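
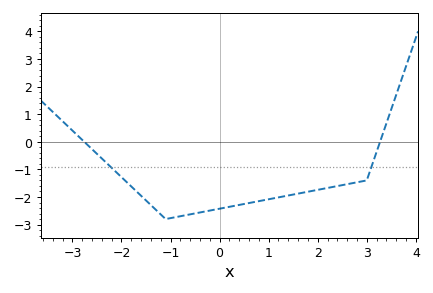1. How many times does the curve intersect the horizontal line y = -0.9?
2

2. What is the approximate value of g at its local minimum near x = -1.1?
-2.8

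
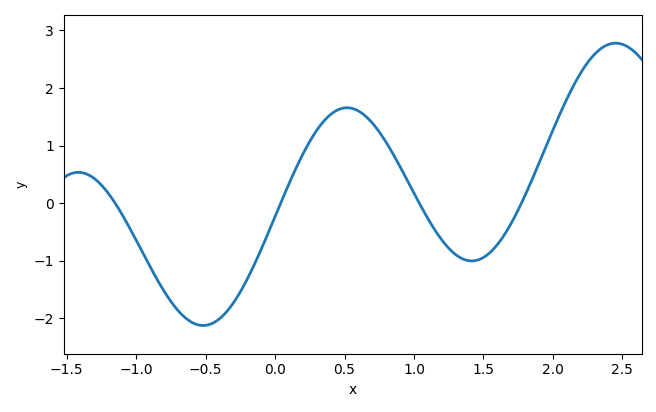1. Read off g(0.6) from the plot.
1.6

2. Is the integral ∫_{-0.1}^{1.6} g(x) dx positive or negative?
positive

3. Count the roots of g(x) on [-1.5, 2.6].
4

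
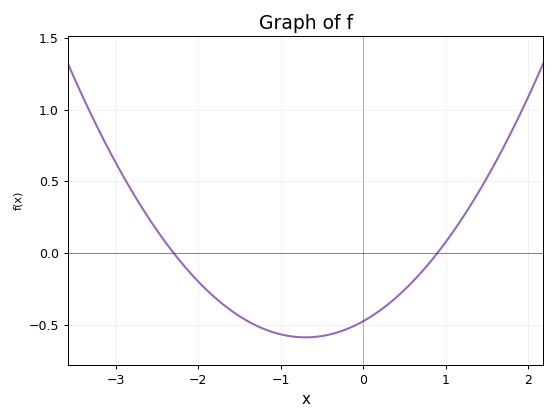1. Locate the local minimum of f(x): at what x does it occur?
-0.7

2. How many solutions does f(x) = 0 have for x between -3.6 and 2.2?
2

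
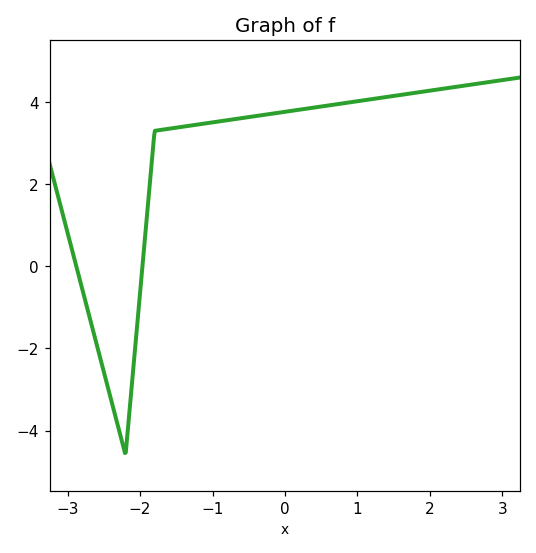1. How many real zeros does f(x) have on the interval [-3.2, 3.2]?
2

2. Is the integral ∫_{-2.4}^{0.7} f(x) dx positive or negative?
positive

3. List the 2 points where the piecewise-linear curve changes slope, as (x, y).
(-2.2, -4.6); (-1.8, 3.3)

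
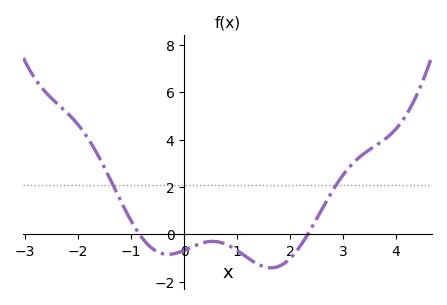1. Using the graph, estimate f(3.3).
3.24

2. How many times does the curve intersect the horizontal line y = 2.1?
2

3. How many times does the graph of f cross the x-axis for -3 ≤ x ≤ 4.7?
2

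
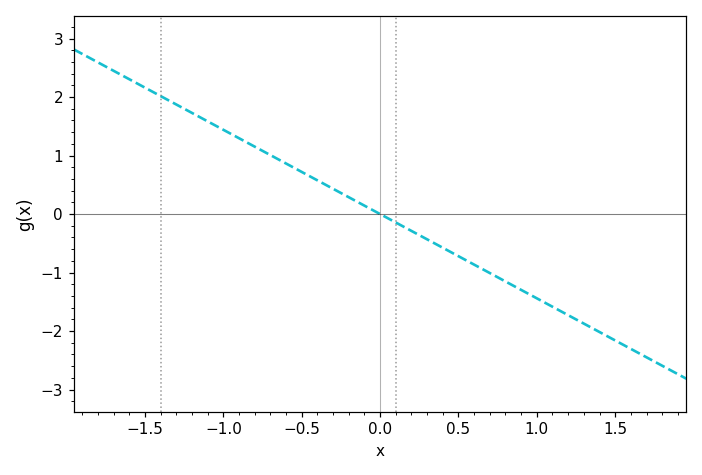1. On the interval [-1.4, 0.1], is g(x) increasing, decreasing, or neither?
decreasing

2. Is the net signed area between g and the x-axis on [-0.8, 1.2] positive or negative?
negative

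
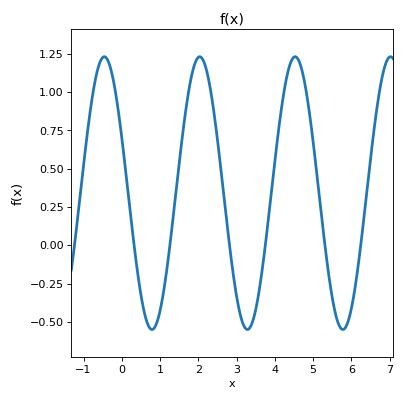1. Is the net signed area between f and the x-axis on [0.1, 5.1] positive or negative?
positive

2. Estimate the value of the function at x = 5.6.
-0.464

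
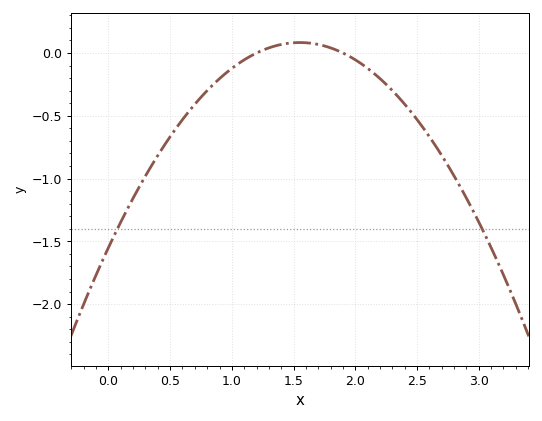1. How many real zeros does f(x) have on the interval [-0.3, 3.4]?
2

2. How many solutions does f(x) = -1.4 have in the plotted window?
2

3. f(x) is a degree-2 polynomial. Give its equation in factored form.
y = -0.68(x - 1.2)(x - 1.9)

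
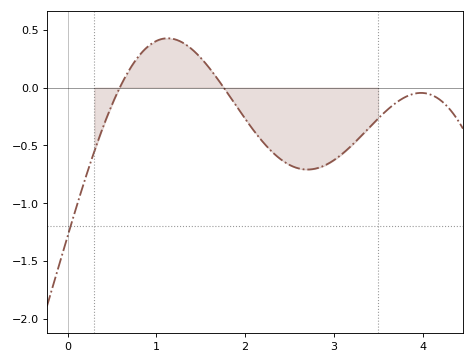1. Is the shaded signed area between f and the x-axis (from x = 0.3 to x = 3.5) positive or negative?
negative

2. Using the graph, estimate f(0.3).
-0.55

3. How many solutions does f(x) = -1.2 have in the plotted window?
1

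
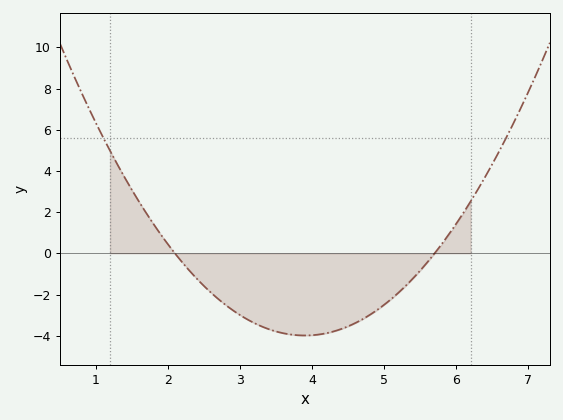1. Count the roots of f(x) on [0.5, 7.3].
2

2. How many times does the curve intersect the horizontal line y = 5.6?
2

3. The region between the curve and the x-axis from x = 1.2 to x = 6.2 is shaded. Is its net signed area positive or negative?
negative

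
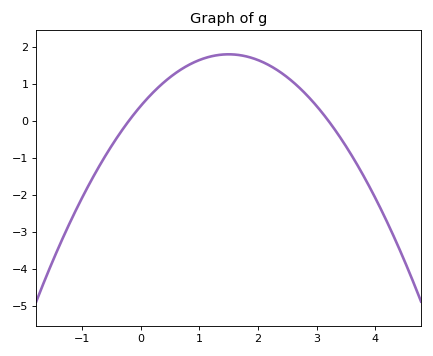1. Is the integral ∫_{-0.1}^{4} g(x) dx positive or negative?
positive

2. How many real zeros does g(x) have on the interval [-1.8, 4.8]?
2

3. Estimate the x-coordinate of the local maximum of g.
1.5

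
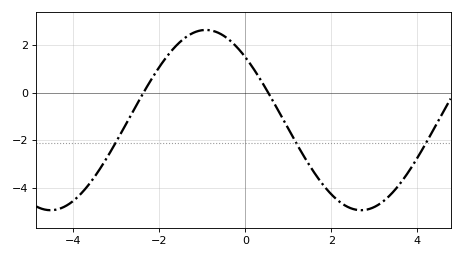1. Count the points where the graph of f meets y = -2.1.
3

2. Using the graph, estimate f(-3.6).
-3.8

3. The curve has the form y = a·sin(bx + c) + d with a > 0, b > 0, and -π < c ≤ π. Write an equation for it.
y = 3.78sin(0.87x + 2.4) - 1.15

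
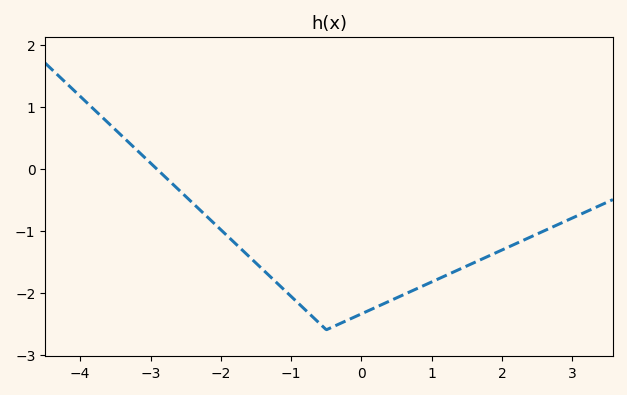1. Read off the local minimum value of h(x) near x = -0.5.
-2.6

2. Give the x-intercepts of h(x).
-3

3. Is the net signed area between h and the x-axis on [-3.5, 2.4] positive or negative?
negative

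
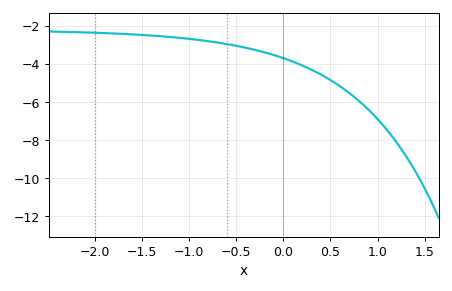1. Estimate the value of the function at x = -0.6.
-2.96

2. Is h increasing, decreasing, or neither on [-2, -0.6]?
decreasing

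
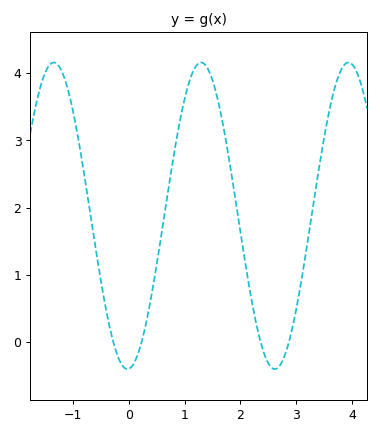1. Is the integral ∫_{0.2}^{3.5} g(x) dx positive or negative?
positive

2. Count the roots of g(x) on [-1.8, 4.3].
4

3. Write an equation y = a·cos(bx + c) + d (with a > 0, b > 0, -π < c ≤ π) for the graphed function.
y = 2.28cos(2.4x - 3.1) + 1.88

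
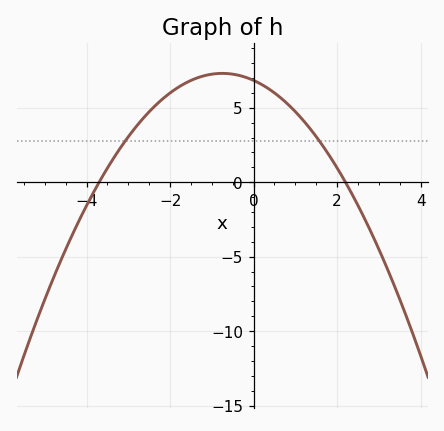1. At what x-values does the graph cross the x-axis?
-3.8, 2.2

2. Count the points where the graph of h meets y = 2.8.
2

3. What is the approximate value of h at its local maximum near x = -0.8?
7.5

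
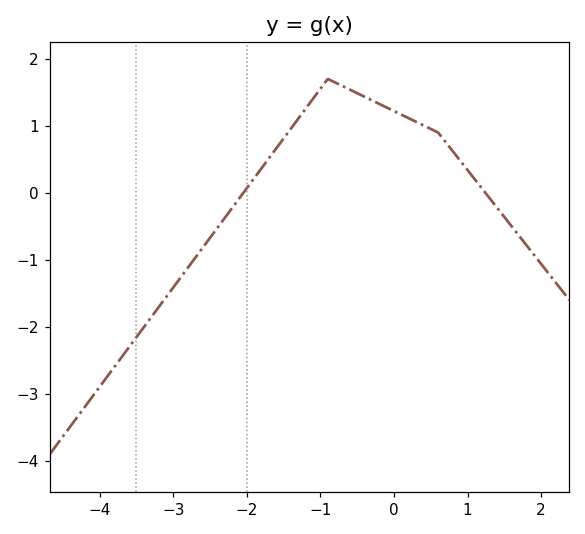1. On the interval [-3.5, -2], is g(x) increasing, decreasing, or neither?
increasing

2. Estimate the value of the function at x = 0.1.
1.17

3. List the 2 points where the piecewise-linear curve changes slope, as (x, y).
(-0.9, 1.7); (0.6, 0.9)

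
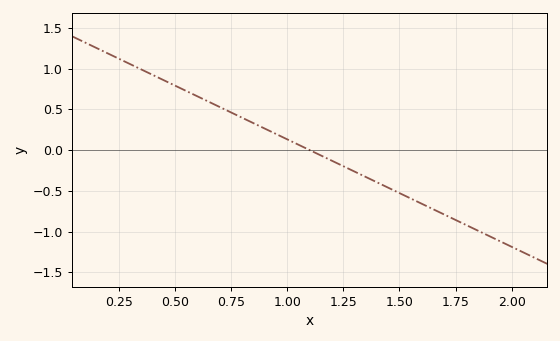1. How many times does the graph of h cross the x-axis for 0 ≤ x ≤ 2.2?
1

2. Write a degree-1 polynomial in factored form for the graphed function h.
y = -1.32(x - 1.1)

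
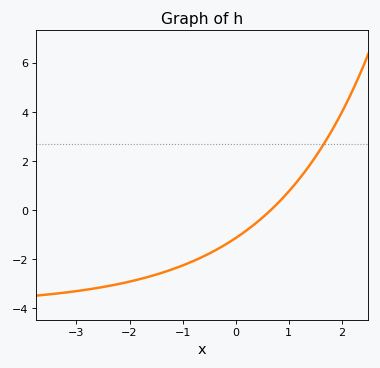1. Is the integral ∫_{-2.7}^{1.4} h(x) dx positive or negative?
negative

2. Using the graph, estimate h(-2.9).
-3.27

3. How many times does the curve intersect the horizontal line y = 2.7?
1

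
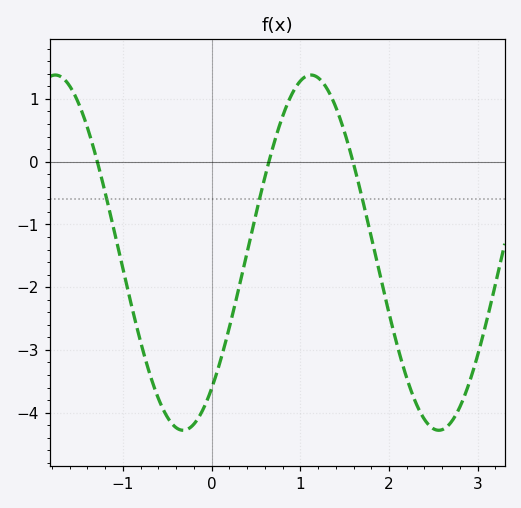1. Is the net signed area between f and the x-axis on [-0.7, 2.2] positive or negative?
negative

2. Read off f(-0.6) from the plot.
-3.77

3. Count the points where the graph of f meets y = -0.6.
3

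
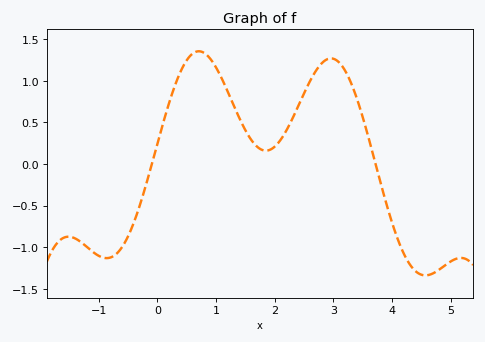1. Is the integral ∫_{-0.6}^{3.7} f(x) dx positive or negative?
positive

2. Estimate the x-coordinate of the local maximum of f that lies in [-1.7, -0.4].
-1.5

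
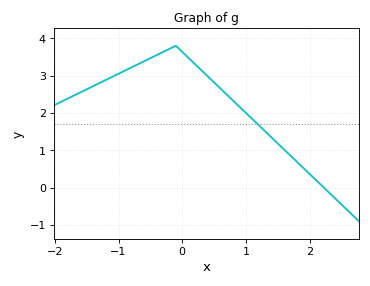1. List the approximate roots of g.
2.2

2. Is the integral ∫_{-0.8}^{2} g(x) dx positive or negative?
positive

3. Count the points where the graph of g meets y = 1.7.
1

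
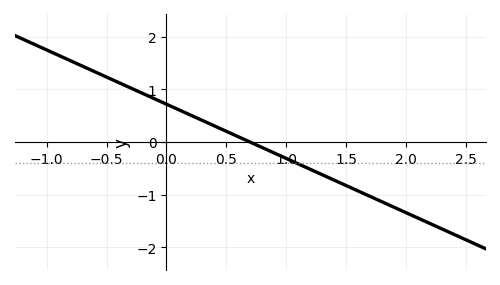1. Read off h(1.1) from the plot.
-0.4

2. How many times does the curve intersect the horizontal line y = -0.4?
1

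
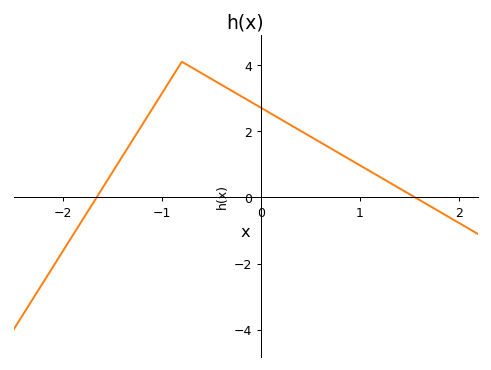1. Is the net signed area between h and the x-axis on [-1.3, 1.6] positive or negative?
positive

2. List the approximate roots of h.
-1.66, 1.56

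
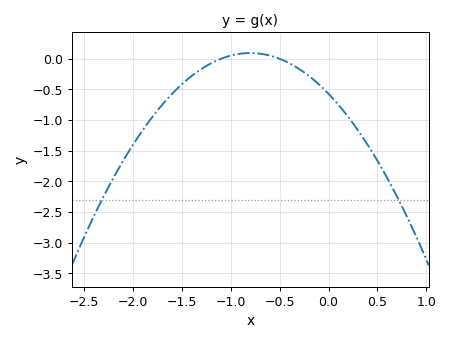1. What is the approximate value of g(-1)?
0.05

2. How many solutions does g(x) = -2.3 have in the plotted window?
2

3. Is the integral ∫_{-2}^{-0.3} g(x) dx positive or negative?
negative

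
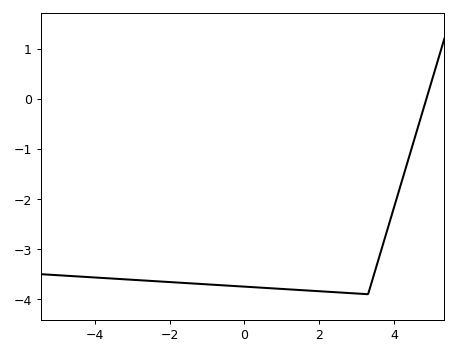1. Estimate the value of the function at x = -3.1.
-3.6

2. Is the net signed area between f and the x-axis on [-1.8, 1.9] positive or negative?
negative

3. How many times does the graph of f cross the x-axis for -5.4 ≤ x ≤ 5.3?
1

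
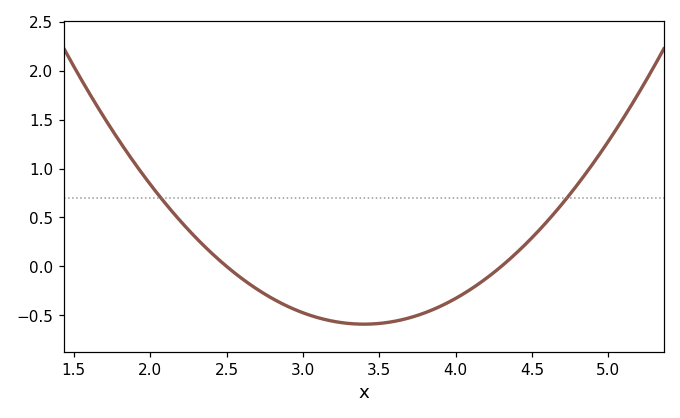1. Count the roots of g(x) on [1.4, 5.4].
2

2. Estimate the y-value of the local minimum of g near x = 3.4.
-0.6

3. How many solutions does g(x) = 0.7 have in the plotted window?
2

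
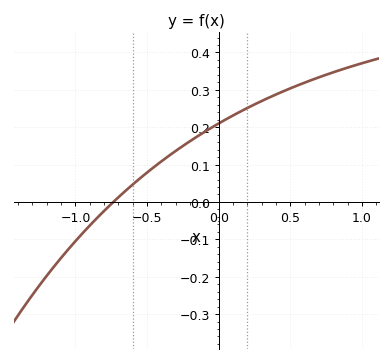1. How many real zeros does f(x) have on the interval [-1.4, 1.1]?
1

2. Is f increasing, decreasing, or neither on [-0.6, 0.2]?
increasing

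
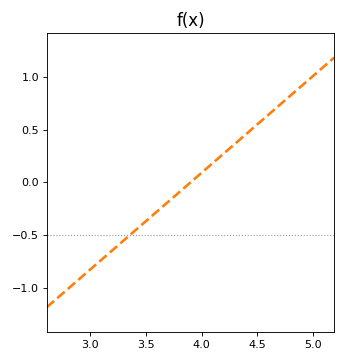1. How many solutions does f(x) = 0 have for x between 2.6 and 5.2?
1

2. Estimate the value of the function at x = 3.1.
-0.736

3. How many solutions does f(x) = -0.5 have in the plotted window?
1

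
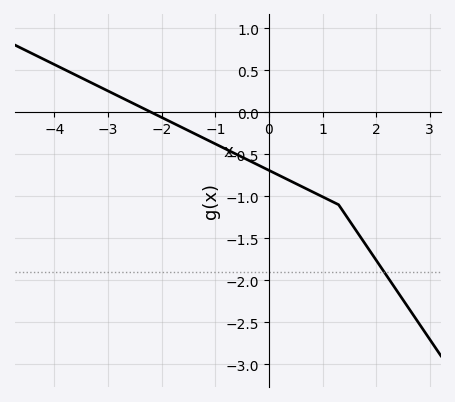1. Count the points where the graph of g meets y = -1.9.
1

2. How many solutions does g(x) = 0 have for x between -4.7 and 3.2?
1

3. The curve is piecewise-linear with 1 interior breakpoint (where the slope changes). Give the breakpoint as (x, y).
(1.3, -1.1)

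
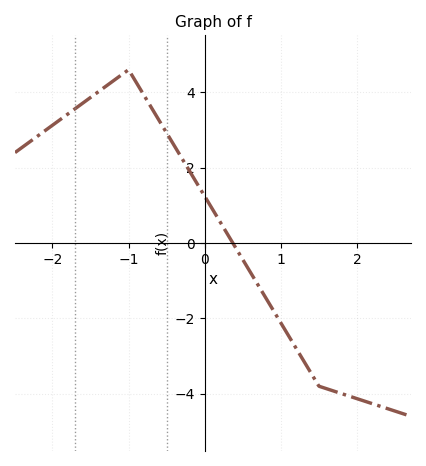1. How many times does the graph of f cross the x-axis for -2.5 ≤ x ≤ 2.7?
1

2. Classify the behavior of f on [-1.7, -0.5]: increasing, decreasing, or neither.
neither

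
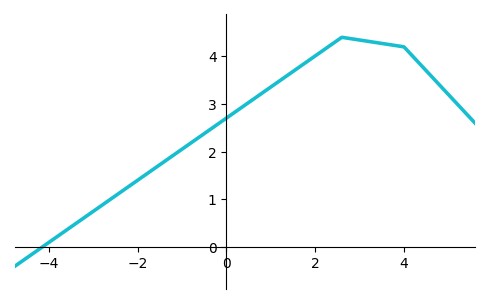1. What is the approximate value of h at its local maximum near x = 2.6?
4.4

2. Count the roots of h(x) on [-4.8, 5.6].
1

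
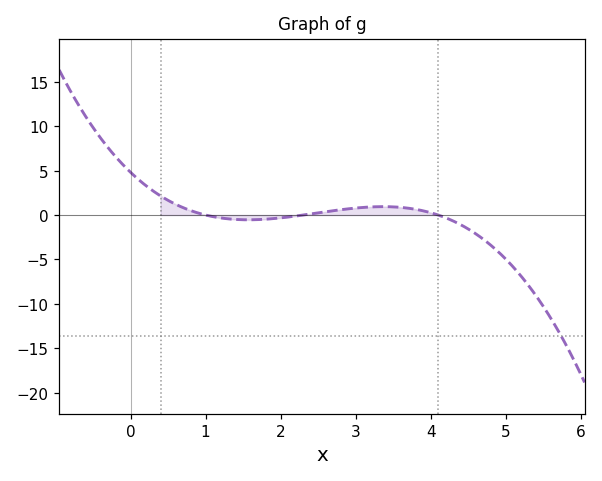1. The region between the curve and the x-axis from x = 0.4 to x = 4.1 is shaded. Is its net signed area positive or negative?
positive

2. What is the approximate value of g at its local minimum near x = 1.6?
-0.537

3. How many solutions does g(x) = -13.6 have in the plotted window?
1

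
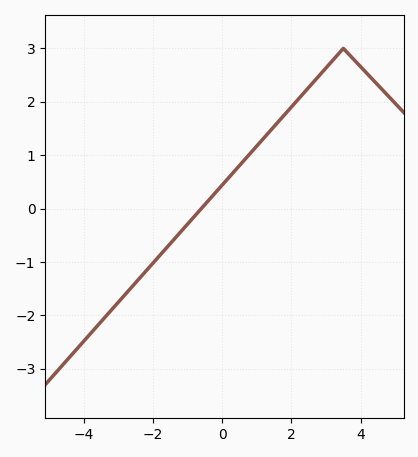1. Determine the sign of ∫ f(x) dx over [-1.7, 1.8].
positive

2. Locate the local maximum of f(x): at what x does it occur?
3.5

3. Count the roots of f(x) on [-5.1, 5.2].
1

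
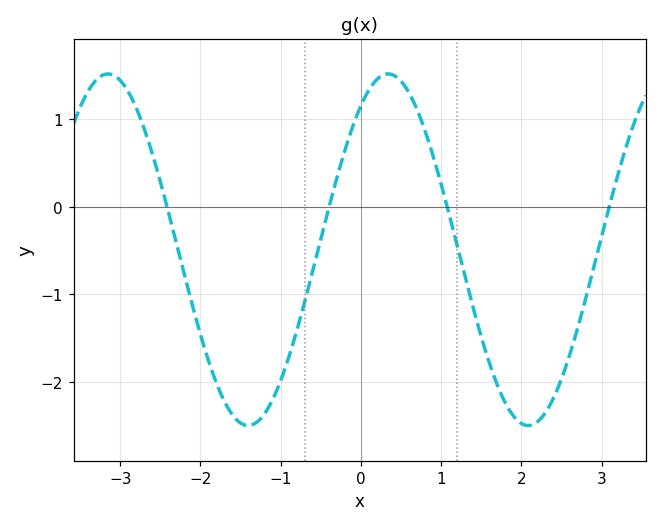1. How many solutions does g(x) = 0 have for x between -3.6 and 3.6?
4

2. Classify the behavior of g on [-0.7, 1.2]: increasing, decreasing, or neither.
neither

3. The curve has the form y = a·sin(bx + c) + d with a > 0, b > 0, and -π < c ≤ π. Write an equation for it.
y = 2.01sin(1.8x + 0.962) - 0.49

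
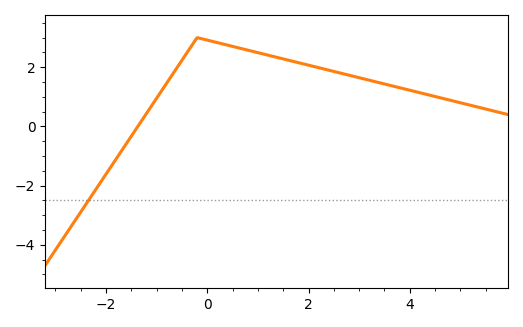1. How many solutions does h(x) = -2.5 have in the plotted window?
1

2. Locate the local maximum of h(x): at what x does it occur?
-0.198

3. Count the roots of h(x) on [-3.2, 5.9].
1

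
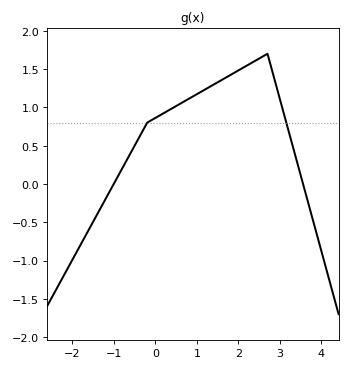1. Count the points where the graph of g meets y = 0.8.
2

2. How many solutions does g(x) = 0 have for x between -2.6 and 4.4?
2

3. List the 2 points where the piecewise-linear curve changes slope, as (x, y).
(-0.2, 0.8); (2.7, 1.7)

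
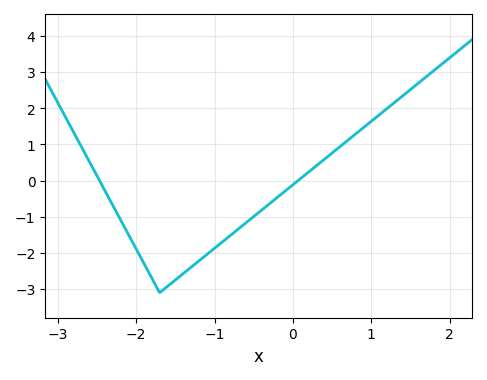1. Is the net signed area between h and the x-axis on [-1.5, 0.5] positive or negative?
negative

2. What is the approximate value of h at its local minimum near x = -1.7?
-3.1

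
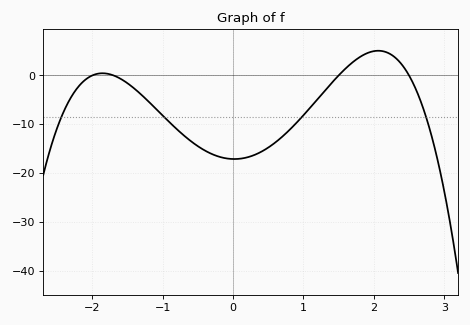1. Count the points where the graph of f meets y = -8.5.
4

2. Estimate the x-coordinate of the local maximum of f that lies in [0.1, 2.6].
2.1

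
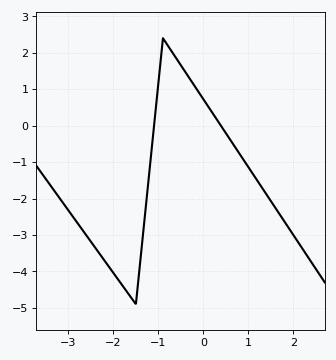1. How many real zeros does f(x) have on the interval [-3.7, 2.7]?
2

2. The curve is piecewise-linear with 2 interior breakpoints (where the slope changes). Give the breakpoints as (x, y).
(-1.5, -4.9); (-0.9, 2.4)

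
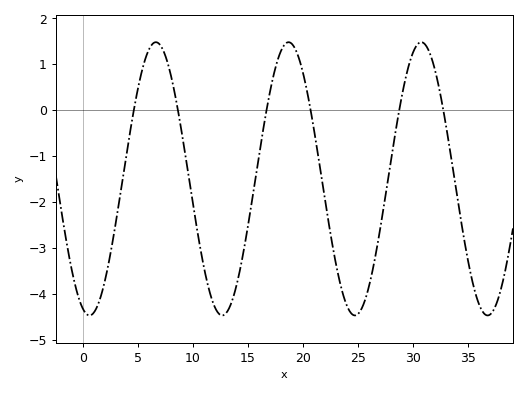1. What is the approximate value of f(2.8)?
-2.69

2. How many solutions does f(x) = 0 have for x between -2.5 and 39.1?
6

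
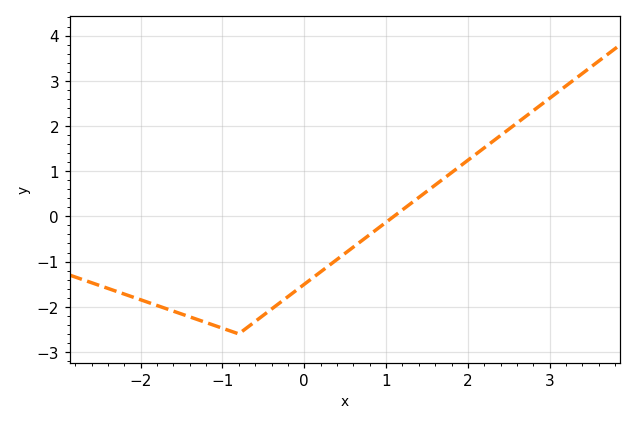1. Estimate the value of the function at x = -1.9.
-1.9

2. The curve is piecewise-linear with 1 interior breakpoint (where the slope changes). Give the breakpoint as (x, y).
(-0.8, -2.6)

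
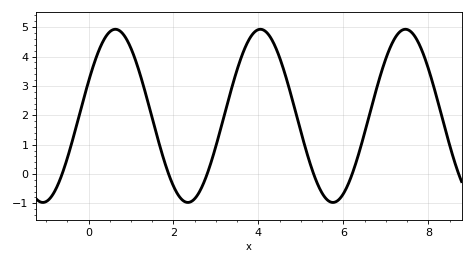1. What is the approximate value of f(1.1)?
3.9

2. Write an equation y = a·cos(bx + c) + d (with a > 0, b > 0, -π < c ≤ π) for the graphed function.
y = 2.95cos(1.84x - 1.16) + 1.98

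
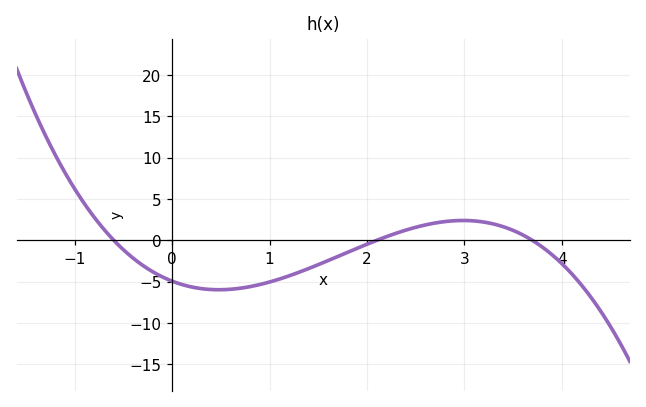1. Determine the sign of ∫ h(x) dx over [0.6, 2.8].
negative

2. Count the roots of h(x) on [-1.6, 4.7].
3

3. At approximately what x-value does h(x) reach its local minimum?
0.479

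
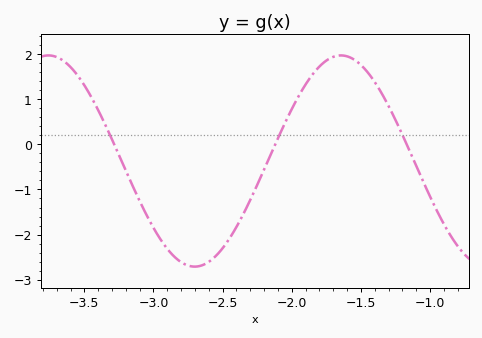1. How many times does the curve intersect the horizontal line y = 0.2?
3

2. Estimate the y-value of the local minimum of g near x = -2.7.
-2.71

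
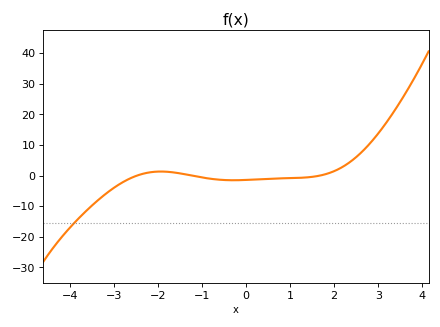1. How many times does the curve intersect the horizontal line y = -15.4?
1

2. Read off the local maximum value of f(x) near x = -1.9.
1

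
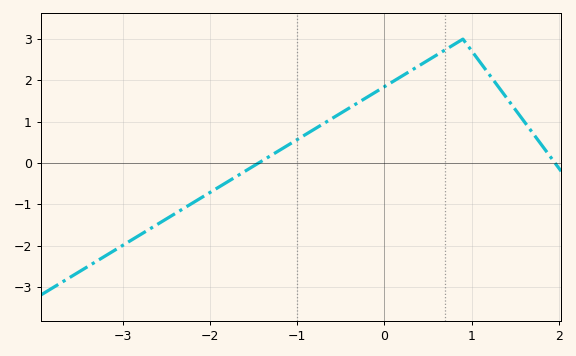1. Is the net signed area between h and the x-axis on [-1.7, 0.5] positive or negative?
positive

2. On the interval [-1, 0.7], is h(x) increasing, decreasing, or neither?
increasing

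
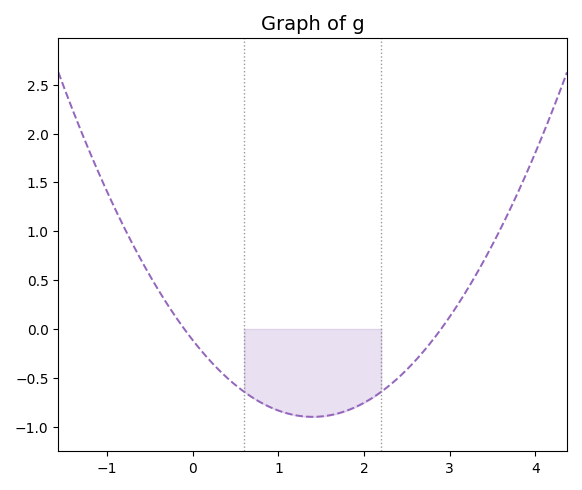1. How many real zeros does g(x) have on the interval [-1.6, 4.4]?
2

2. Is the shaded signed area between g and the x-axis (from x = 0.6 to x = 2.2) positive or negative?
negative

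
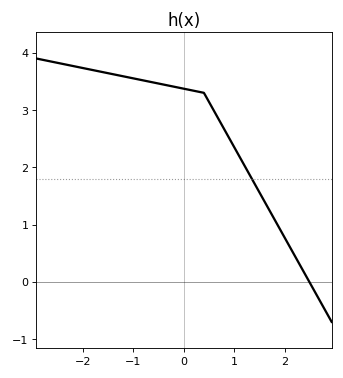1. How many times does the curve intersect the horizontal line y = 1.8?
1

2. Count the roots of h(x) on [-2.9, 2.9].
1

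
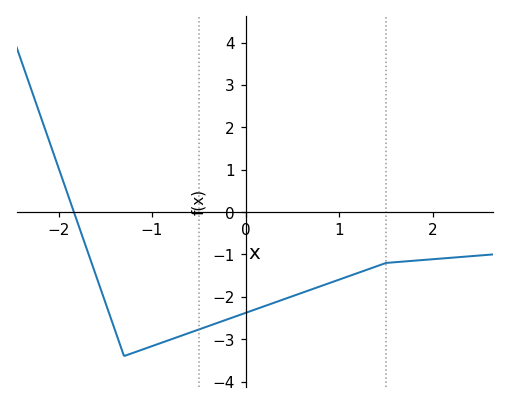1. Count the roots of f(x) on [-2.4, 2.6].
1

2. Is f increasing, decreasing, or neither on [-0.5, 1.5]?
increasing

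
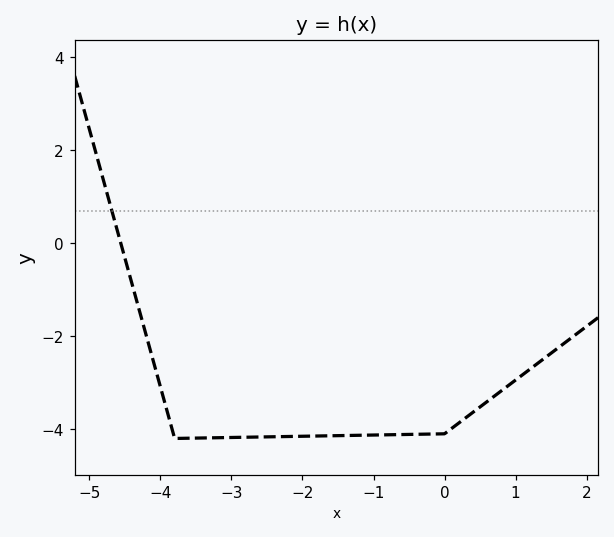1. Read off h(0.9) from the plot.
-3.06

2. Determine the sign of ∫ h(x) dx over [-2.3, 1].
negative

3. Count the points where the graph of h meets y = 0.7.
1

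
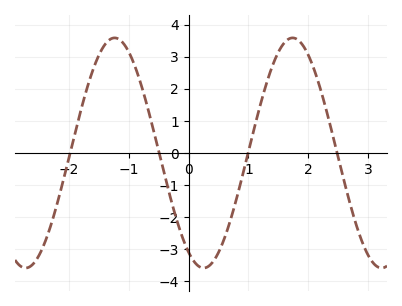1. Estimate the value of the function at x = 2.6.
-0.9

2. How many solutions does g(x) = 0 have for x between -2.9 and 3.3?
4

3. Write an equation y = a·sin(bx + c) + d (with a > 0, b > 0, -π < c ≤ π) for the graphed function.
y = 3.59sin(2.1x - 2.1) + 0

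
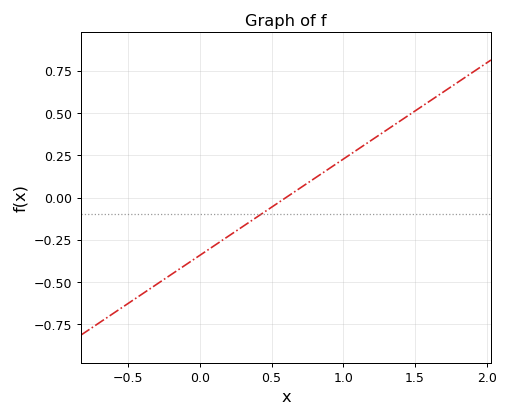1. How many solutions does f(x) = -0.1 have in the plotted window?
1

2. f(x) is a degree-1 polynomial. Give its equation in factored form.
y = 0.57(x - 0.6)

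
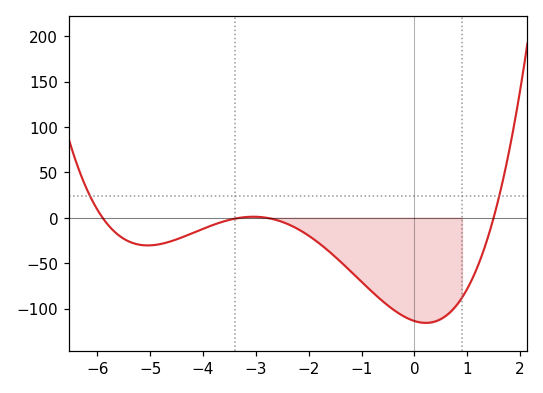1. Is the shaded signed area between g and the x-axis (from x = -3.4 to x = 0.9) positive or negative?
negative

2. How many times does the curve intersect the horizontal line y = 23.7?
2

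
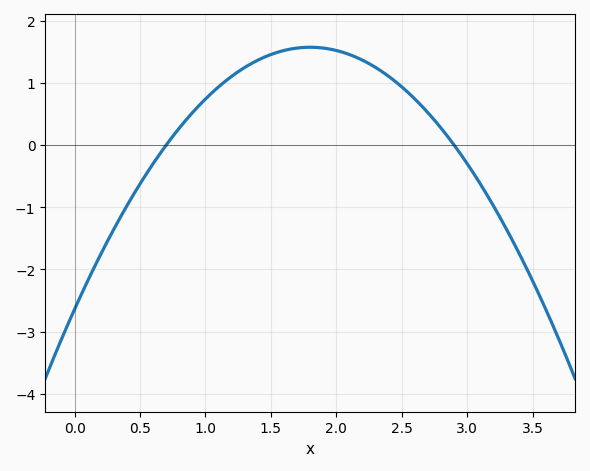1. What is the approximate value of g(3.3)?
-1.4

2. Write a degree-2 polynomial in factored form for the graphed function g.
y = -1.3(x - 0.7)(x - 2.9)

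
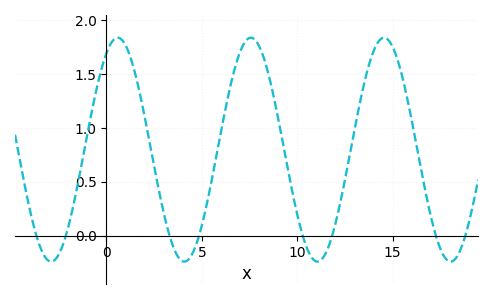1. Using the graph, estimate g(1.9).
1.2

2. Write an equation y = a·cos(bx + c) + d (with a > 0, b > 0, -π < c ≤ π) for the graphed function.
y = 1.04cos(0.9x - 0.53) + 0.8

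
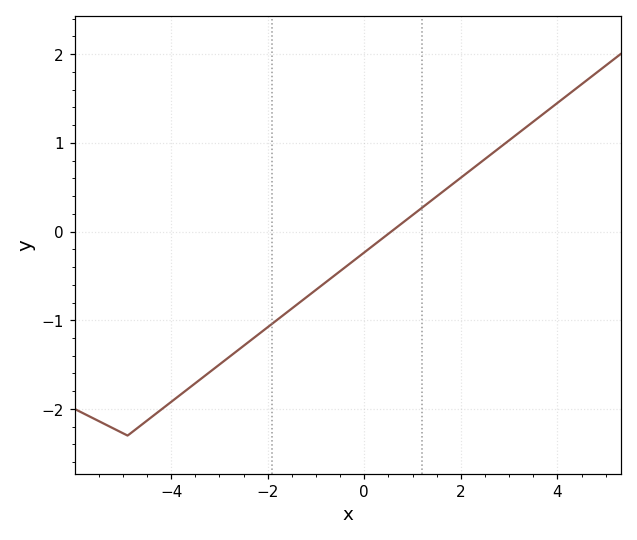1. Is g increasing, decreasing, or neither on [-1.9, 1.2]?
increasing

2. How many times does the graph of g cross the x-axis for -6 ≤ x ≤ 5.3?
1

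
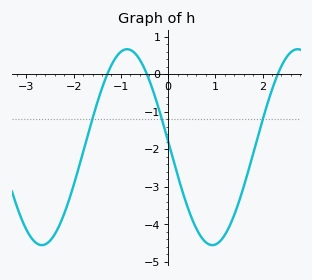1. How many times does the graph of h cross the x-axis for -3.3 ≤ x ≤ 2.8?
3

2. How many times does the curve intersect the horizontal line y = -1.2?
3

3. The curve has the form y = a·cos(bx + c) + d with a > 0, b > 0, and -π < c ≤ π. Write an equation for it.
y = 2.61cos(1.74x + 1.51) - 1.94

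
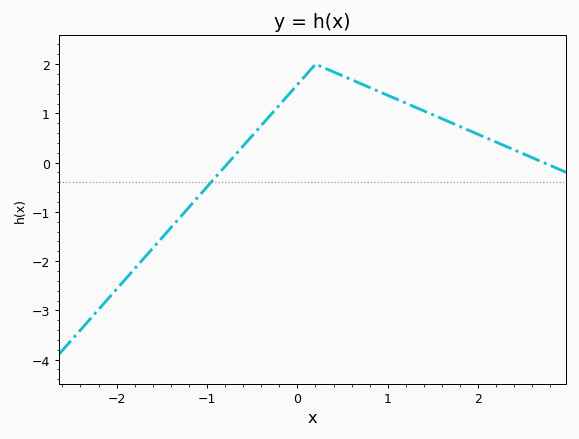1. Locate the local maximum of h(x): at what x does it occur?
0.202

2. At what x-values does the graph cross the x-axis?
-0.763, 2.73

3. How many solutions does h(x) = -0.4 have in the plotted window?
1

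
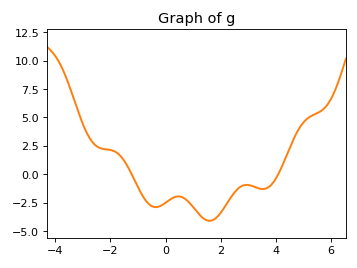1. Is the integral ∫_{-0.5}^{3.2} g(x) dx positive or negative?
negative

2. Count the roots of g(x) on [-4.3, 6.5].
2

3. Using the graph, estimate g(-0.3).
-2.88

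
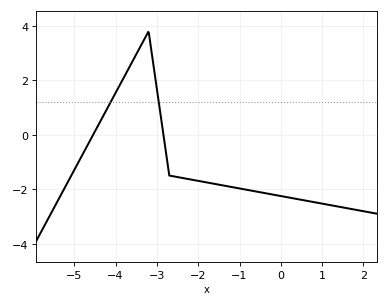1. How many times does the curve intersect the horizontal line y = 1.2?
2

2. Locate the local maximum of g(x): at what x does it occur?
-3.2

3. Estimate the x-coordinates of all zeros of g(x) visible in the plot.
-4.6, -2.8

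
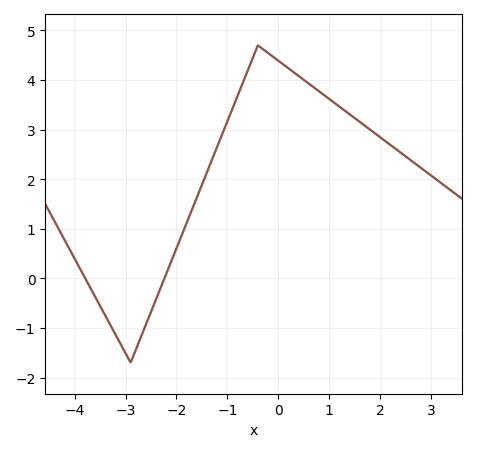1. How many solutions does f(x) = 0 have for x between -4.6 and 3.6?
2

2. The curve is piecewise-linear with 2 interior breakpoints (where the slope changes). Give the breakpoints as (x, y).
(-2.9, -1.7); (-0.4, 4.7)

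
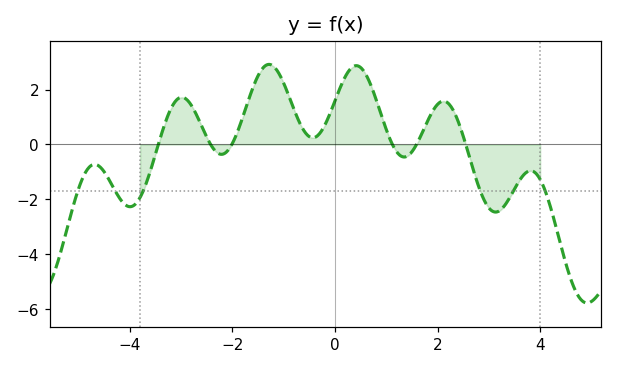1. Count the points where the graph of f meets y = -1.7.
6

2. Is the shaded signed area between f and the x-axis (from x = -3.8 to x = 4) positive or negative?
positive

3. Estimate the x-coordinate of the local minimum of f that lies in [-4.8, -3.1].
-4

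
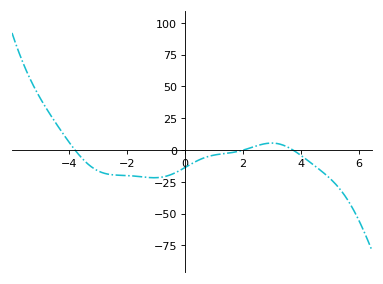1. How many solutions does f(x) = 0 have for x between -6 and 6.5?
3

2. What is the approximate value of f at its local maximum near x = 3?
6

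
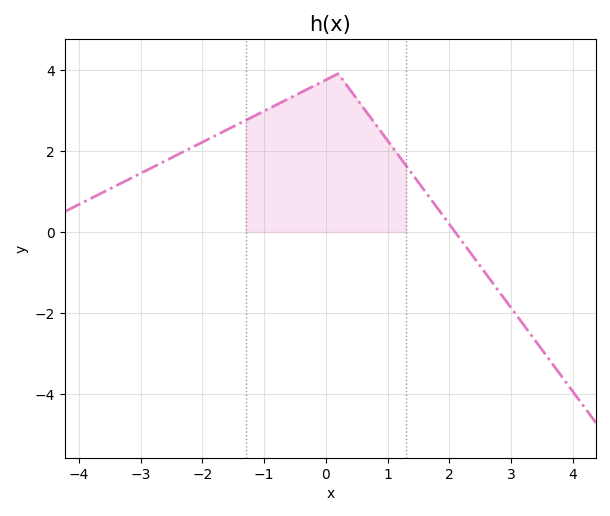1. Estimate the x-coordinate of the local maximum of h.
0.2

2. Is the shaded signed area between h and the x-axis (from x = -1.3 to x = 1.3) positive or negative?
positive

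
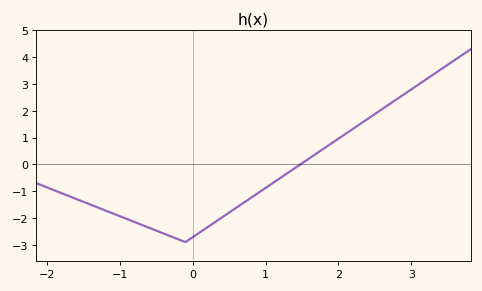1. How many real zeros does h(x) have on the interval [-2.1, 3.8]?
1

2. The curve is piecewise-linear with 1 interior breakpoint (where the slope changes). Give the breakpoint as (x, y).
(-0.1, -2.9)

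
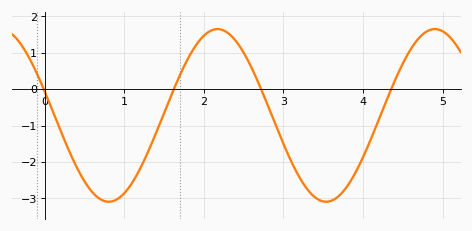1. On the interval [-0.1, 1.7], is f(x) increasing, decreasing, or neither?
neither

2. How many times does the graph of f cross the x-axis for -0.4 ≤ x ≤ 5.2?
4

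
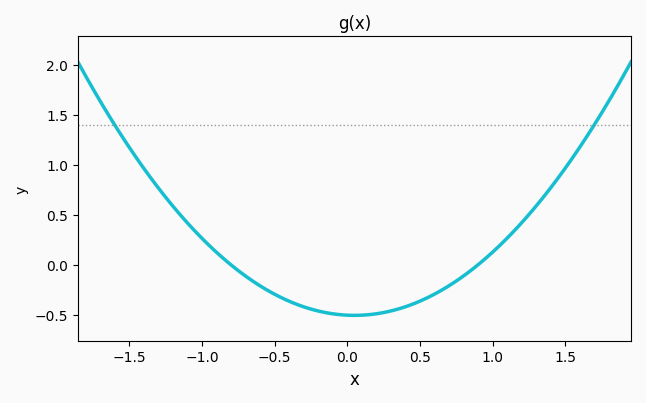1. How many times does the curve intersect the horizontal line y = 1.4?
2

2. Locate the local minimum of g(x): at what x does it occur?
0.05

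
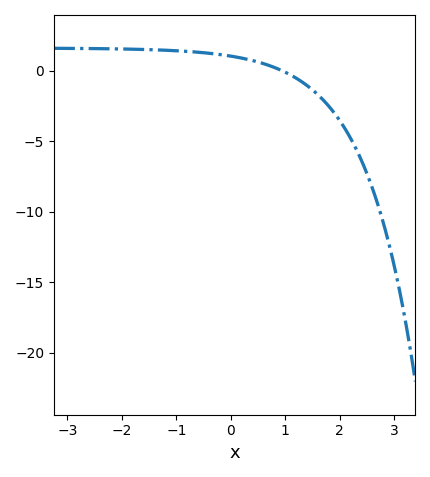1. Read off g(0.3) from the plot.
0.807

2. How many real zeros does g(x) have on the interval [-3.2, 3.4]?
1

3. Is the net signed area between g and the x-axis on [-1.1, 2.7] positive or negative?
negative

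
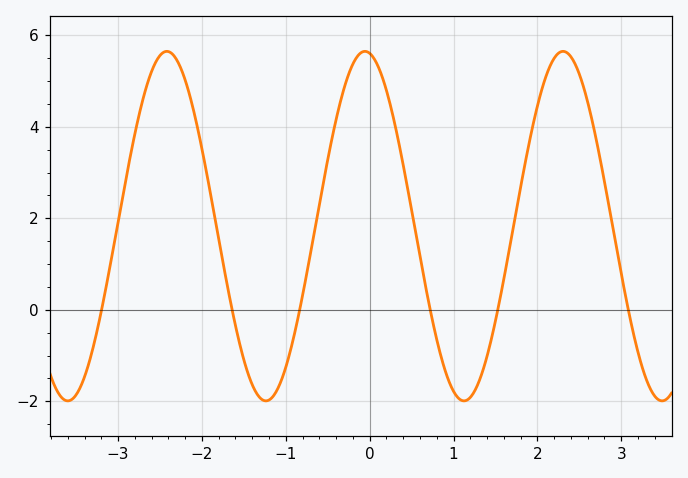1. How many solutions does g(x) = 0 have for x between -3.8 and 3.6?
6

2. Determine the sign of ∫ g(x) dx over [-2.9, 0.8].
positive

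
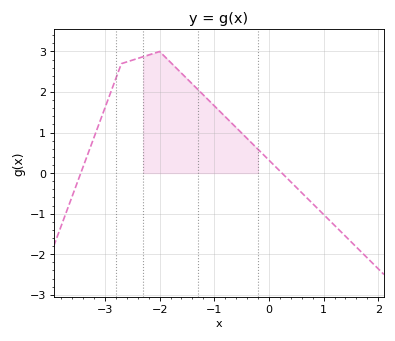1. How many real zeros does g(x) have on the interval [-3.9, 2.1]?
2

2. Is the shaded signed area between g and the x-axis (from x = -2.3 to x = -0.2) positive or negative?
positive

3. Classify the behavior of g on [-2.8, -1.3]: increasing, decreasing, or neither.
neither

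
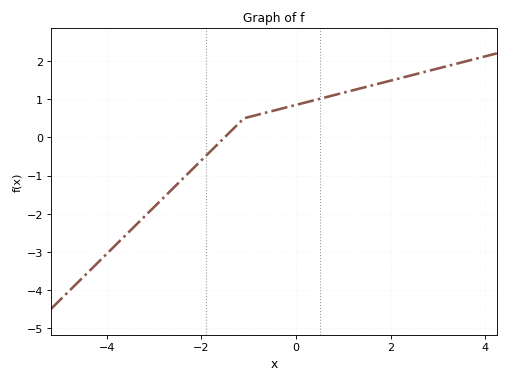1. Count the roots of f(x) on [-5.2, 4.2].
1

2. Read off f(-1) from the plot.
0.5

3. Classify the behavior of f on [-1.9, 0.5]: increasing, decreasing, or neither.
increasing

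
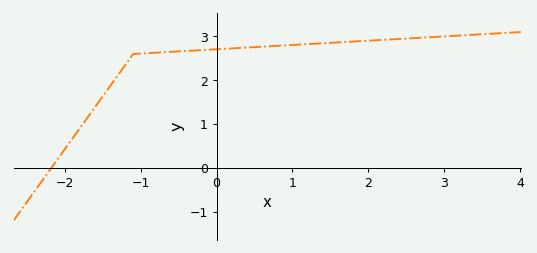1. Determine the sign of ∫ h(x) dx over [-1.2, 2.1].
positive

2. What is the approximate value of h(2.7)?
3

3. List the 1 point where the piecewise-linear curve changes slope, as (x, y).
(-1.1, 2.6)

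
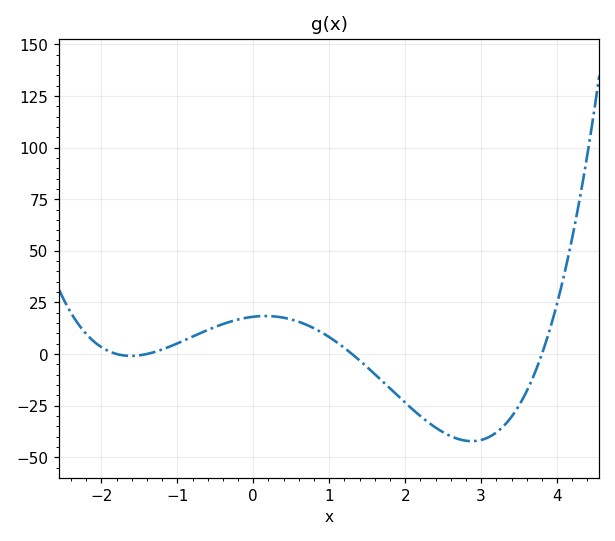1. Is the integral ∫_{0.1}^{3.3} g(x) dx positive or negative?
negative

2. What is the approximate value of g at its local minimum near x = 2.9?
-42.2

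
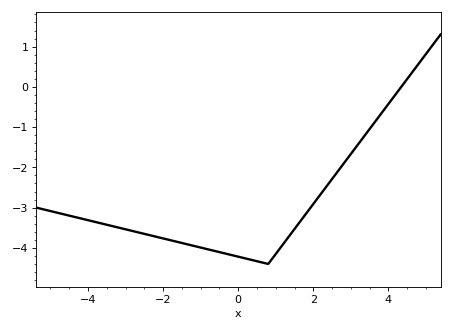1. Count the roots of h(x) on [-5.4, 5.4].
1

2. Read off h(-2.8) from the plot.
-3.58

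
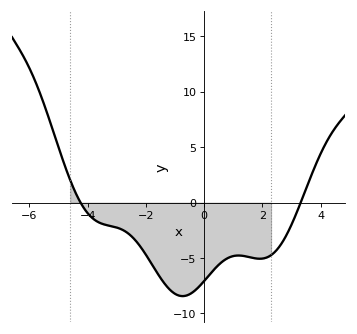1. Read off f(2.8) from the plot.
-3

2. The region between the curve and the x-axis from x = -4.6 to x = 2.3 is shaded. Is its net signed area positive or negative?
negative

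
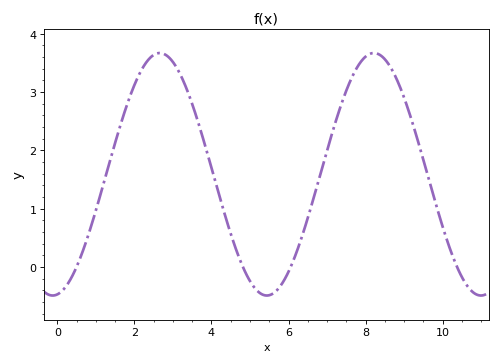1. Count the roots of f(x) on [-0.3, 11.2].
4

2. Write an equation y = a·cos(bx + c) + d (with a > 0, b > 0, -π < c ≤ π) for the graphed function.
y = 2.08cos(1.1x - 3) + 1.59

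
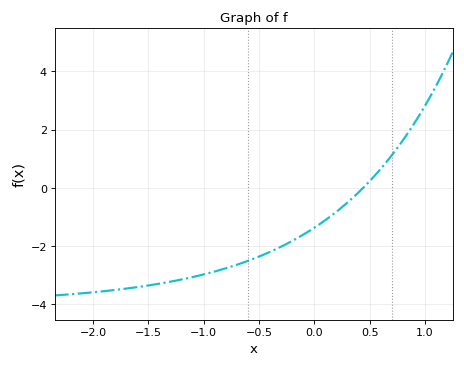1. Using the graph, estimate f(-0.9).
-2.8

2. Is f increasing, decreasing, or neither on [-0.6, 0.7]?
increasing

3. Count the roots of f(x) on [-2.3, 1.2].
1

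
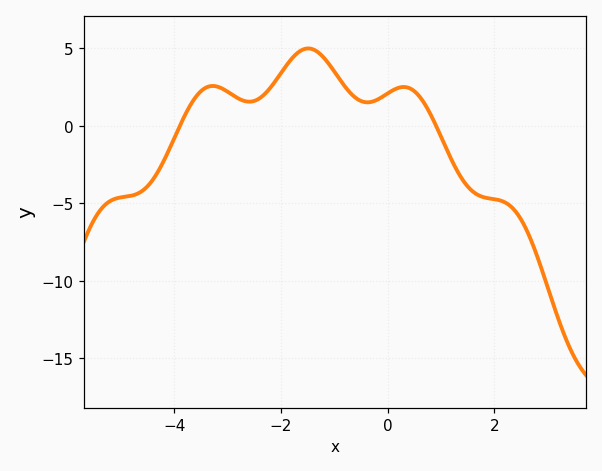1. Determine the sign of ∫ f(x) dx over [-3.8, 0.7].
positive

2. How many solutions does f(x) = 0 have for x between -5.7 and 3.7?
2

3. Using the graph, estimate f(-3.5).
2.23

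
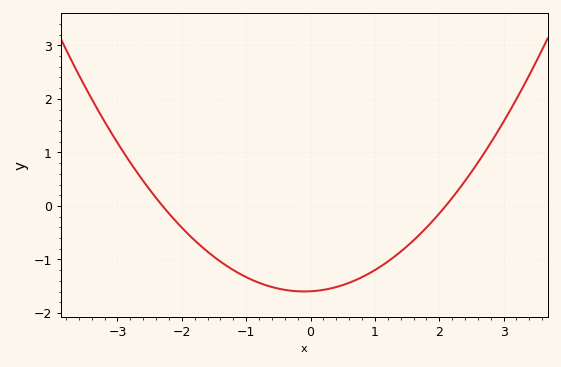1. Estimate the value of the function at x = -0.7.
-1.5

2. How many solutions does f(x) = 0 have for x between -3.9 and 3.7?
2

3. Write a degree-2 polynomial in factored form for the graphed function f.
y = 0.33(x + 2.3)(x - 2.1)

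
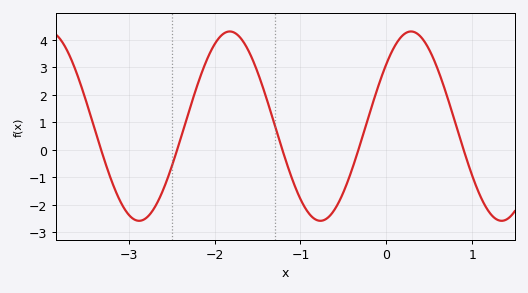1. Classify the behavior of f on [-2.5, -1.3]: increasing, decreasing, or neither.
neither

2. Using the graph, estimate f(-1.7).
4.07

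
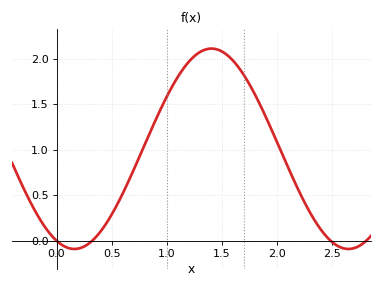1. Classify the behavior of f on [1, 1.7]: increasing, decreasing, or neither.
neither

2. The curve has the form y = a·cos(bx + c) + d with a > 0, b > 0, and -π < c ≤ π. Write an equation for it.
y = 1.1cos(2.53x + 2.73) + 1.01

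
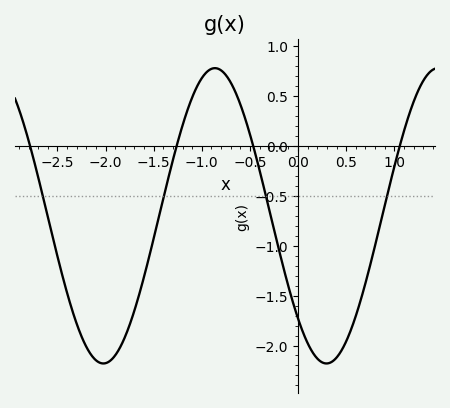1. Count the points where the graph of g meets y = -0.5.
4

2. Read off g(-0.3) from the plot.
-0.636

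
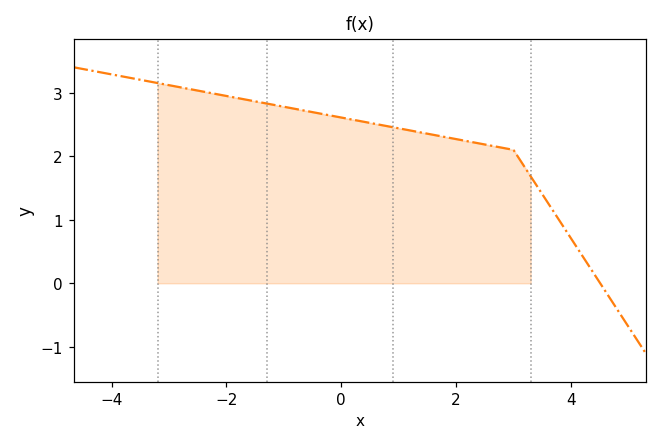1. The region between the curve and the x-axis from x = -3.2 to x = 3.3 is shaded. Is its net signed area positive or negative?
positive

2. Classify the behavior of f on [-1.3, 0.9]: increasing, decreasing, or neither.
decreasing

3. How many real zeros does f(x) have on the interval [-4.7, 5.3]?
1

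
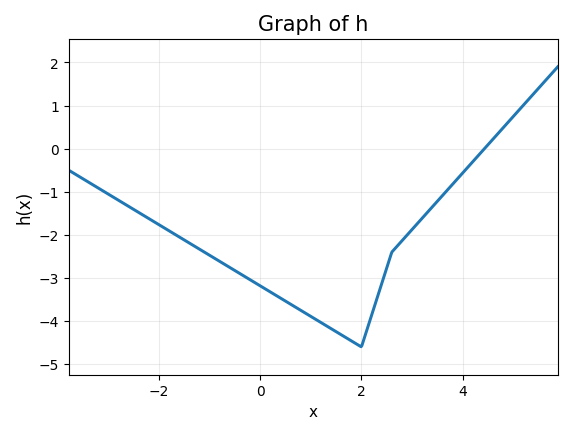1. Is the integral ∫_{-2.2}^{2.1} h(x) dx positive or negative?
negative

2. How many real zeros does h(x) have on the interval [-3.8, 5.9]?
1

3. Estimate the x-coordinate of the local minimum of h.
2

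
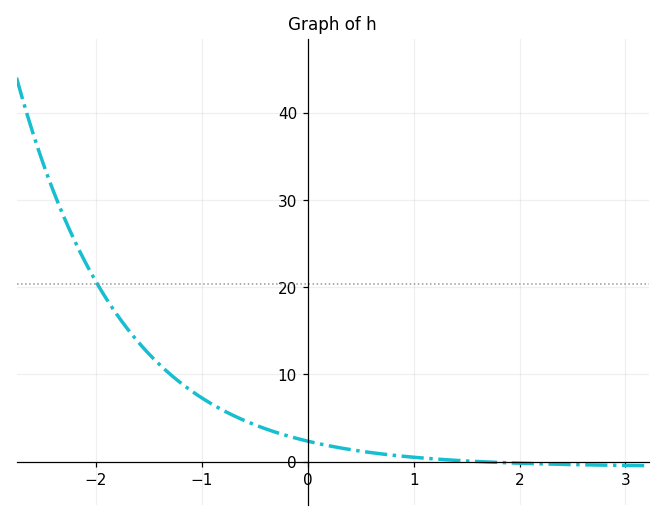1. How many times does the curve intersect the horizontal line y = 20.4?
1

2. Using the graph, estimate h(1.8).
0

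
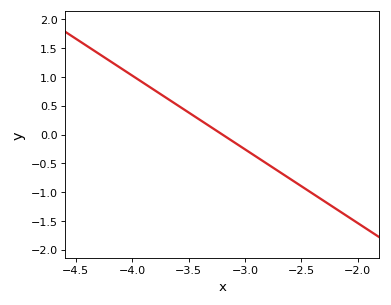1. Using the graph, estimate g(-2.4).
-1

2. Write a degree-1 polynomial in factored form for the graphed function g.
y = -1.28(x + 3.2)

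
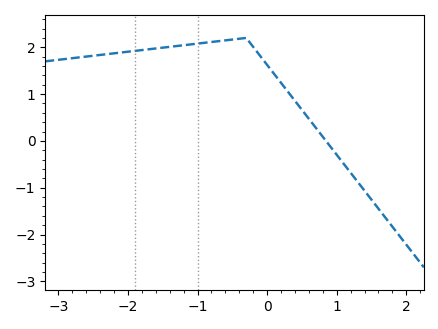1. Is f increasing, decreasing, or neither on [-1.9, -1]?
increasing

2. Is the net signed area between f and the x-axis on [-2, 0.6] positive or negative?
positive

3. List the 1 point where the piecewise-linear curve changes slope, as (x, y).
(-0.3, 2.2)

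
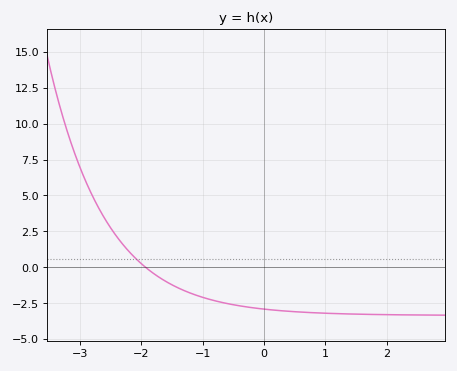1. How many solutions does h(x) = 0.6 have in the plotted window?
1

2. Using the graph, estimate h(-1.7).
-0.5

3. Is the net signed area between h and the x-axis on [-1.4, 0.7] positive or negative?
negative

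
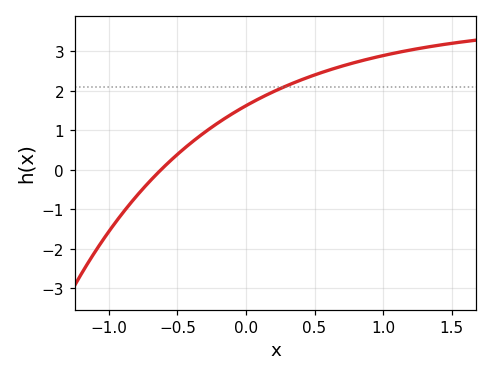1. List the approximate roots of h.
-0.6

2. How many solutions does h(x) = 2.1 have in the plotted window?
1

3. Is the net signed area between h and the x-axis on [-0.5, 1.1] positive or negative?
positive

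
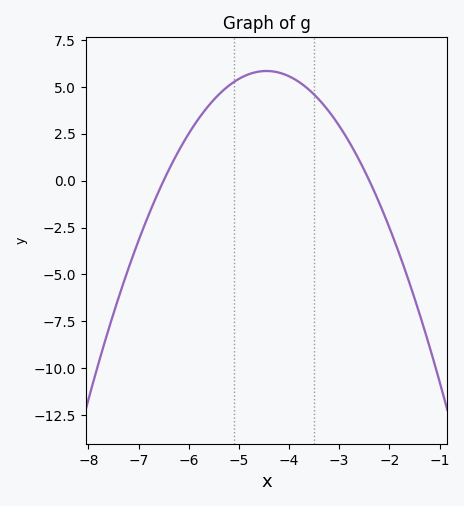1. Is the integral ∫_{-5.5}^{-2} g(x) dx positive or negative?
positive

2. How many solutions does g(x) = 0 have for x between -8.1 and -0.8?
2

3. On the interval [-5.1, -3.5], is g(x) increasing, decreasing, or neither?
neither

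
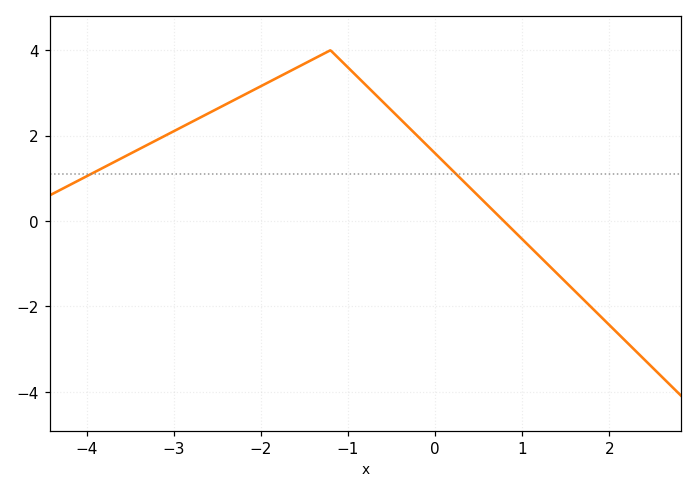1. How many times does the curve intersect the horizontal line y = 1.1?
2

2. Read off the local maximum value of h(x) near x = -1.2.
4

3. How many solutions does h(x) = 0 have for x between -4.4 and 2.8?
1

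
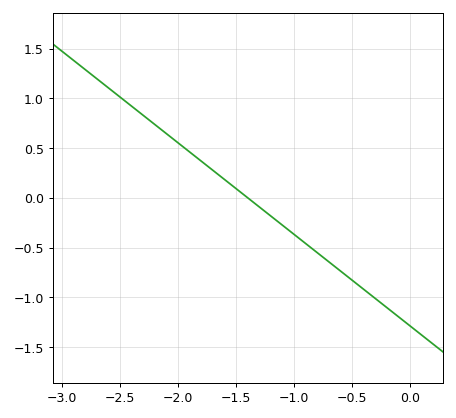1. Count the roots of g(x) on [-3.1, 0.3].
1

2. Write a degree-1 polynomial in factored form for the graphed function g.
y = -0.92(x + 1.4)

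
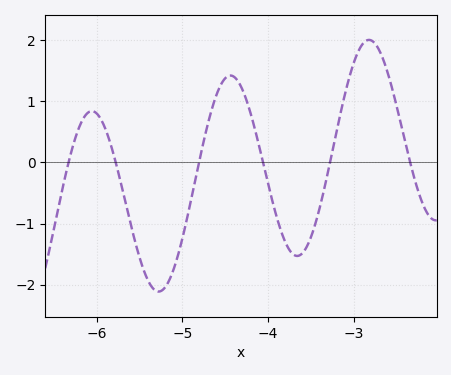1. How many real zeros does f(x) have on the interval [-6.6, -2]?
6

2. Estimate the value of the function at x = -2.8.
2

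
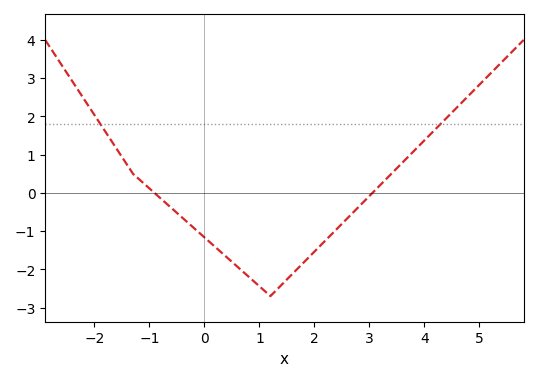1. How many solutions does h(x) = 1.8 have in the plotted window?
2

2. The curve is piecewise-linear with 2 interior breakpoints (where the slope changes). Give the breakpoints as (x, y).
(-1.3, 0.5); (1.2, -2.7)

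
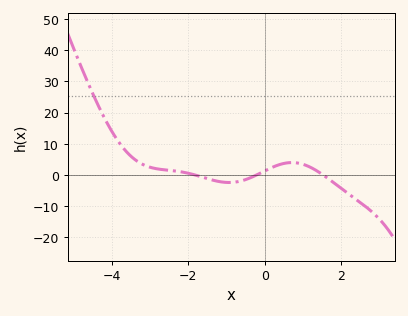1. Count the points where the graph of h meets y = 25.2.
1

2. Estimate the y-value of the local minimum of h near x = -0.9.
-2.45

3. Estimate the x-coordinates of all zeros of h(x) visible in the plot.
-1.84, -0.208, 1.52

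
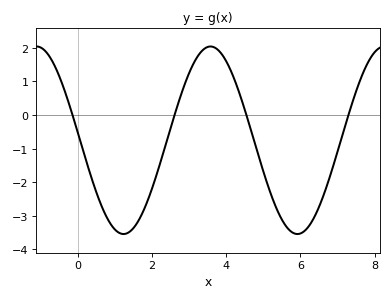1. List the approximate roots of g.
-0.144, 2.61, 4.54, 7.3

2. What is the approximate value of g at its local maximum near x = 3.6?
2.04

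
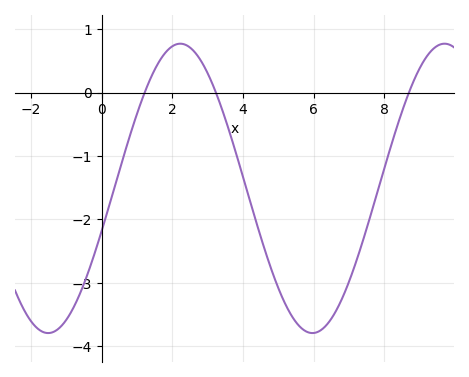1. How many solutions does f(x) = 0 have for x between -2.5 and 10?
3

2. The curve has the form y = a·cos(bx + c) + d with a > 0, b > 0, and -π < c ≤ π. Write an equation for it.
y = 2.28cos(0.84x - 1.87) - 1.51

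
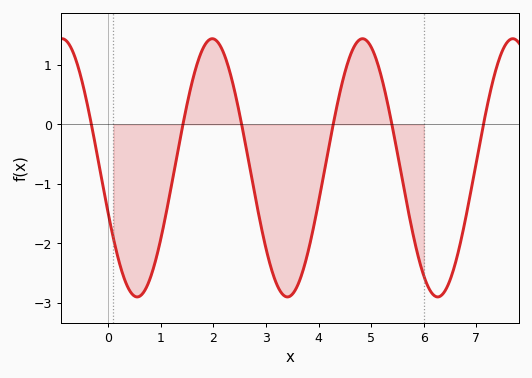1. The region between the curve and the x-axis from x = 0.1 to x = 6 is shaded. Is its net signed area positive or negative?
negative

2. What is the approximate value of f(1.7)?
1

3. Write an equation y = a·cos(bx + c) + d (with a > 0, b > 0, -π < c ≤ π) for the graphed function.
y = 2.17cos(2.2x + 1.9) - 0.73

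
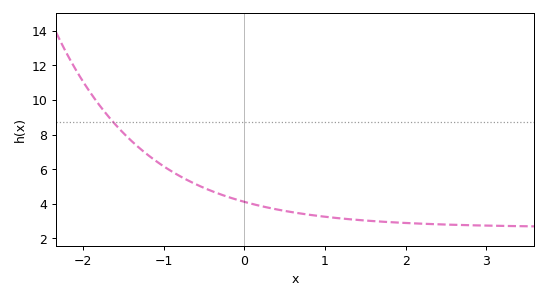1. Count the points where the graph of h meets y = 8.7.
1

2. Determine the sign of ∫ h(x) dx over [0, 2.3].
positive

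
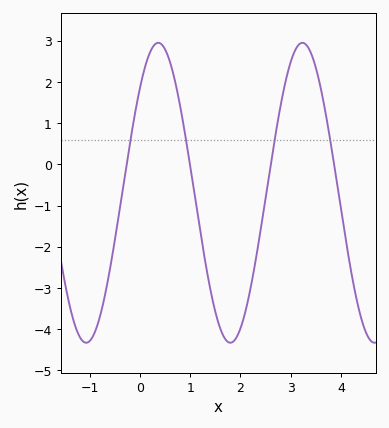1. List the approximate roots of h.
-0.3, 1, 2.6, 3.9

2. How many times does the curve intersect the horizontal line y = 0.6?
4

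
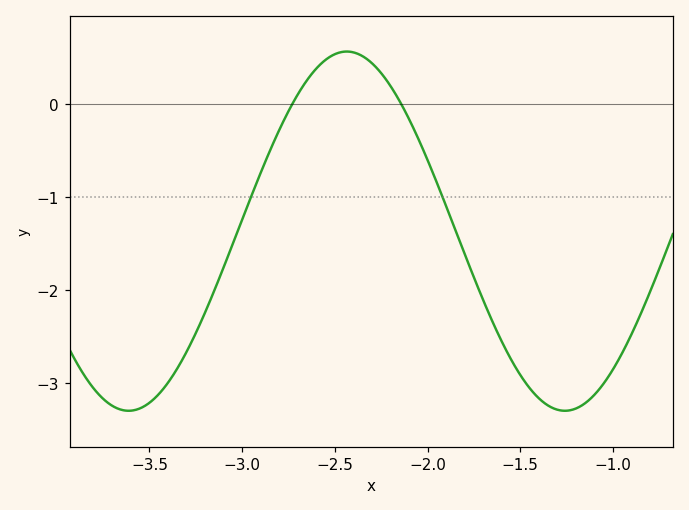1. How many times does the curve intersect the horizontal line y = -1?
2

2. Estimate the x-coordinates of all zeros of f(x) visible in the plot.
-2.73, -2.14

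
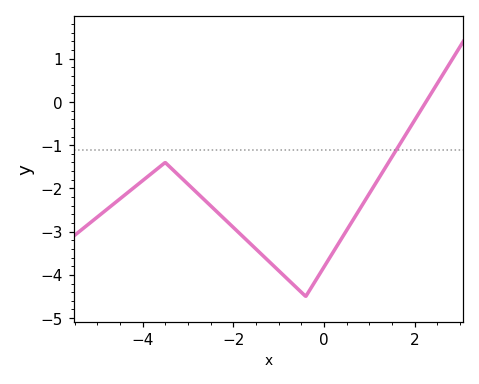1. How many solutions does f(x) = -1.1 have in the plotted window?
1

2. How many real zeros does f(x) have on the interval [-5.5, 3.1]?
1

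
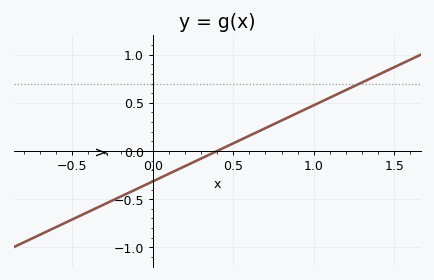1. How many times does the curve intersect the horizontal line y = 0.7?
1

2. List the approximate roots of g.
0.4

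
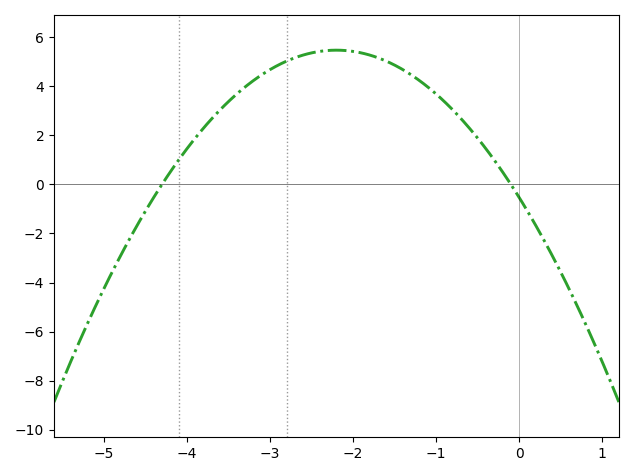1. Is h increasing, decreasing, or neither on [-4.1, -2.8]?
increasing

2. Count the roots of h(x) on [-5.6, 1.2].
2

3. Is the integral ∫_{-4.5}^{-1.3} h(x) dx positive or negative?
positive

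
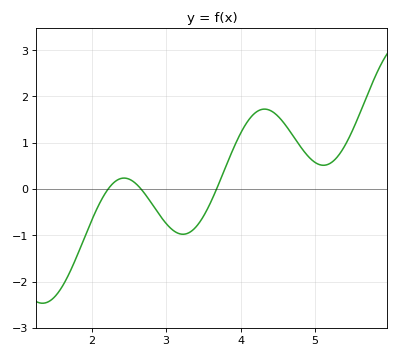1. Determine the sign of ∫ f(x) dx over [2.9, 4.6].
positive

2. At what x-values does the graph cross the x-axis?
2.2, 2.7, 3.7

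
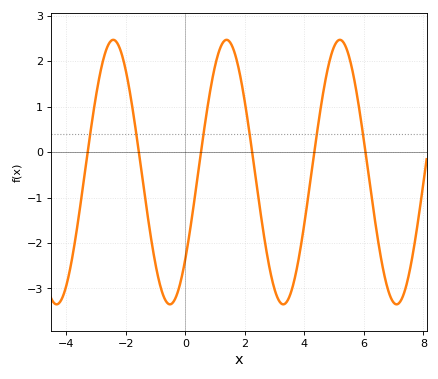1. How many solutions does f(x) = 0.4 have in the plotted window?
6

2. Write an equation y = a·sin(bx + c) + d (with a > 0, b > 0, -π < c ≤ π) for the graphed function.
y = 2.91sin(1.6x - 0.72) - 0.44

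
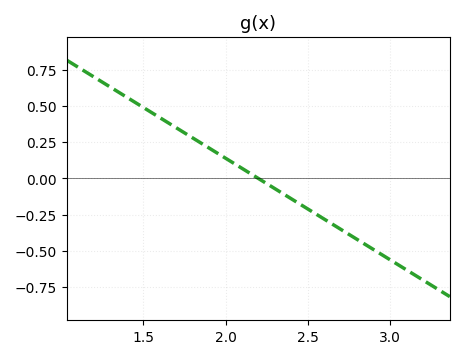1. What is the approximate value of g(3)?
-0.56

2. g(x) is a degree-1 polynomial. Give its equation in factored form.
y = -0.7(x - 2.2)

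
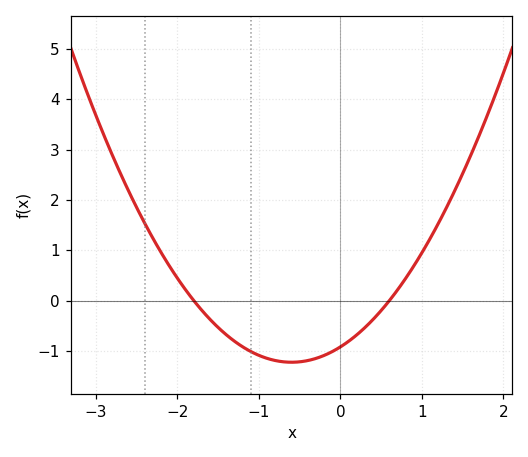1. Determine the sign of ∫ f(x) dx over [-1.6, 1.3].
negative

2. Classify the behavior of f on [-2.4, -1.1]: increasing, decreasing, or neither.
decreasing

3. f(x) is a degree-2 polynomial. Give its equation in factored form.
y = 0.85(x + 1.8)(x - 0.6)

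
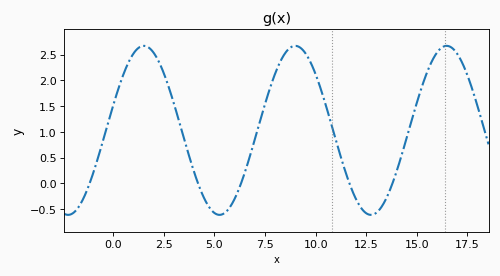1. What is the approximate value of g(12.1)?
-0.4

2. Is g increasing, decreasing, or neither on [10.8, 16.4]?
neither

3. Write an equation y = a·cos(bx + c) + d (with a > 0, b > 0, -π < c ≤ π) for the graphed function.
y = 1.64cos(0.84x - 1.3) + 1.03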